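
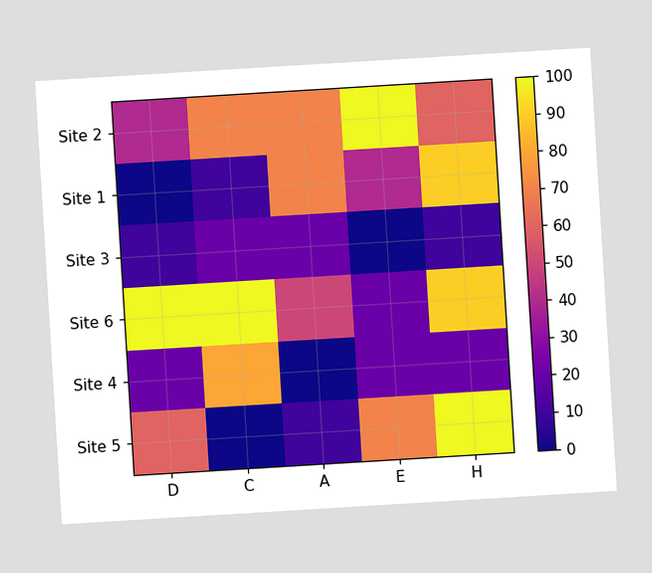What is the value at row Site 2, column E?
The chart is tilted about 3° counter-clockwise. Matching cell (Site 2, E) against the colorbar gives 100.

100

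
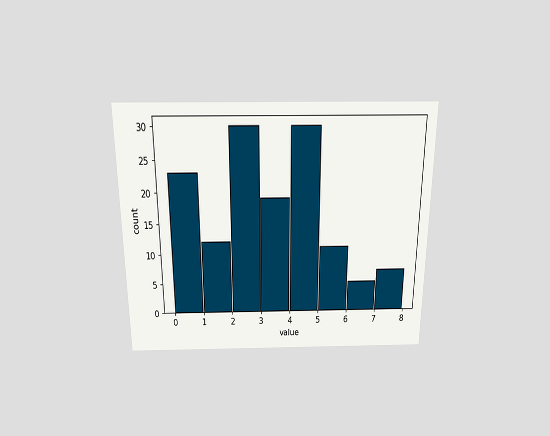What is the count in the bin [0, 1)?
The chart is viewed slightly from above. The [0, 1) bin has height 23.

23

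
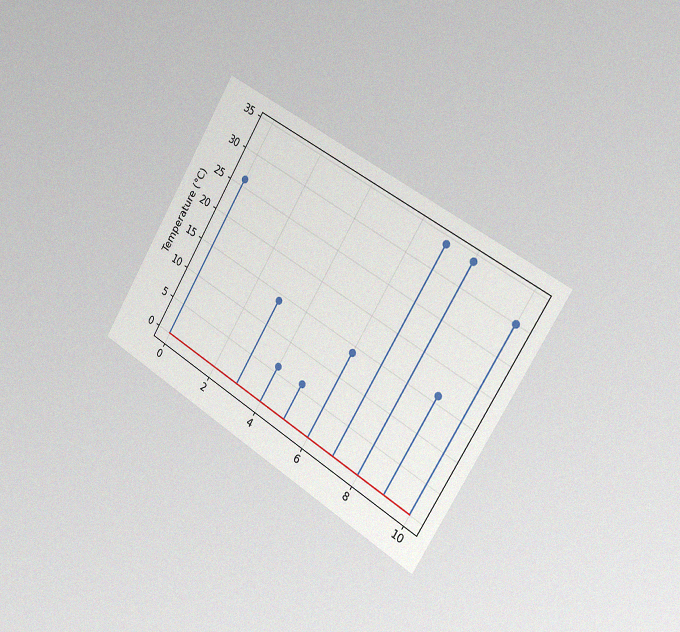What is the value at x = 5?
6°C

The chart is tilted about 31° clockwise and viewed slightly from the right, with some photo noise. The stem at x=5 reaches 6°C.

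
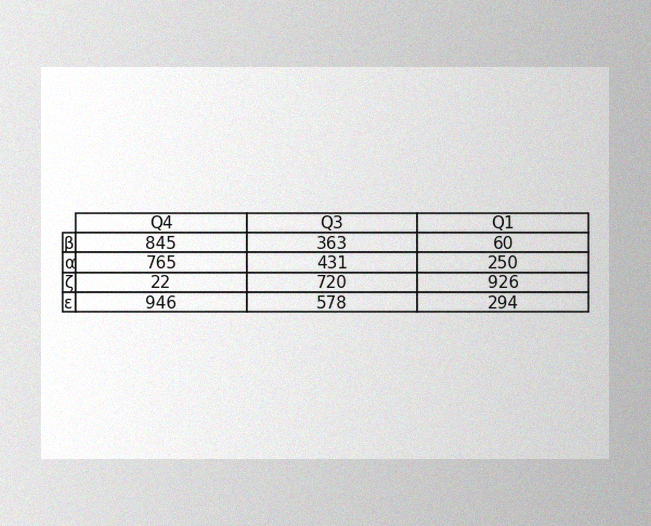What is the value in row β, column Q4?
845

The image has some photo noise and uneven lighting. The (β, Q4) cell reads 845.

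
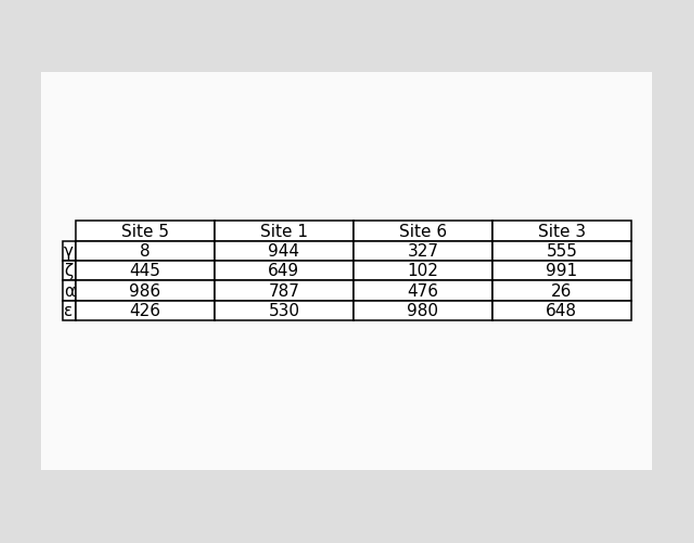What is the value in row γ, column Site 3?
The (γ, Site 3) cell reads 555.

555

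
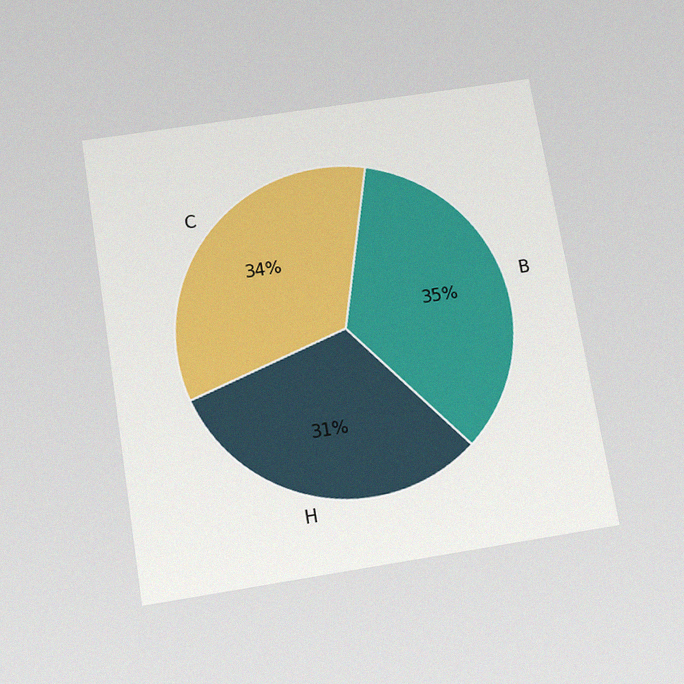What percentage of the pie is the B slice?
The chart is tilted about 9° counter-clockwise and viewed slightly from below, with some photo noise. The B slice takes up 35% of the pie.

35%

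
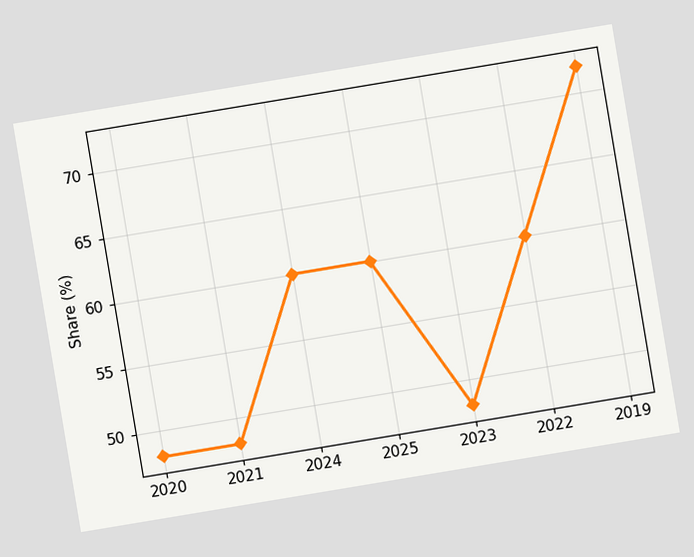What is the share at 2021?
The chart is tilted about 9° counter-clockwise. At 2021, the line is at 48%.

48%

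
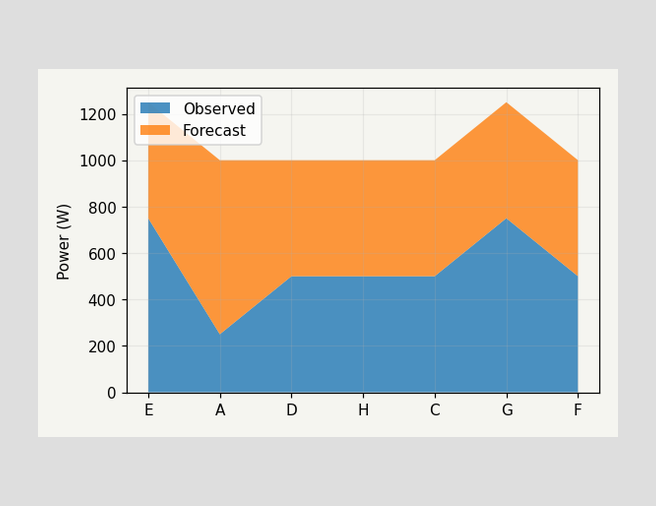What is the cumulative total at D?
The stacked total at D reaches 1000W.

1000W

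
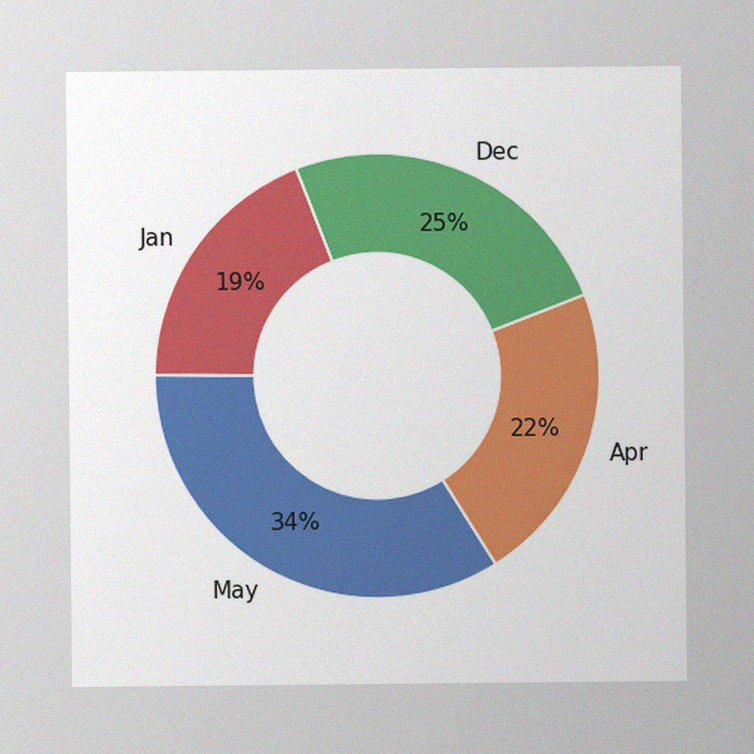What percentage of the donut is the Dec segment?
The image has some photo noise and uneven lighting. The Dec segment takes up 25% of the ring.

25%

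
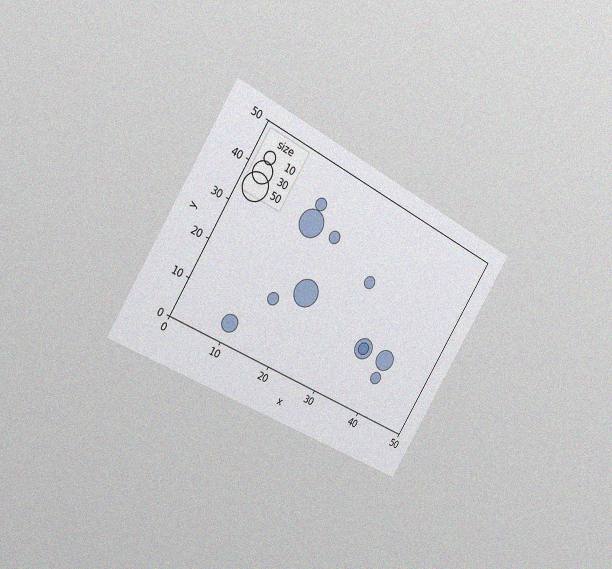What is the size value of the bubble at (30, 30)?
10

The chart is tilted about 32° clockwise and viewed slightly from the left, with some photo noise. Matching the bubble at (30, 30) against the size legend gives 10.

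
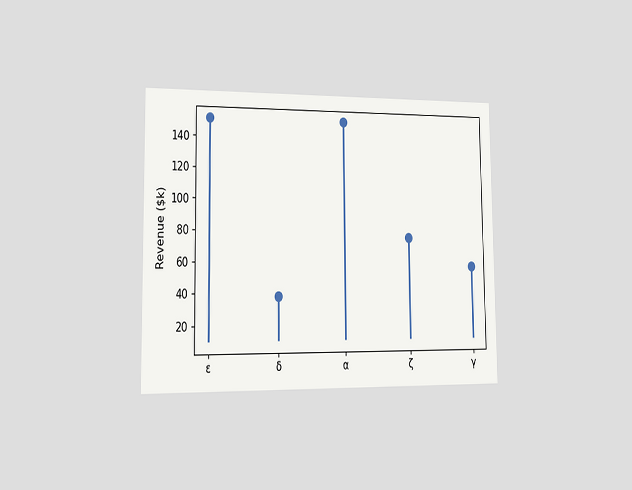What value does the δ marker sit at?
The chart is viewed slightly from the left. The δ marker sits at $38k.

$38k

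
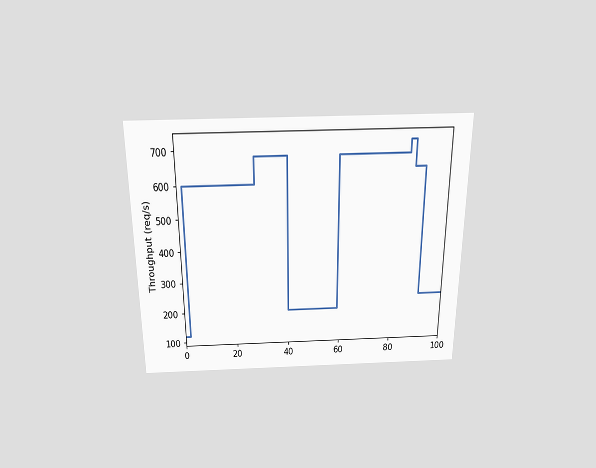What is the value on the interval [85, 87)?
The chart is viewed slightly from above. On [85, 87) the step sits at 720req/s.

720req/s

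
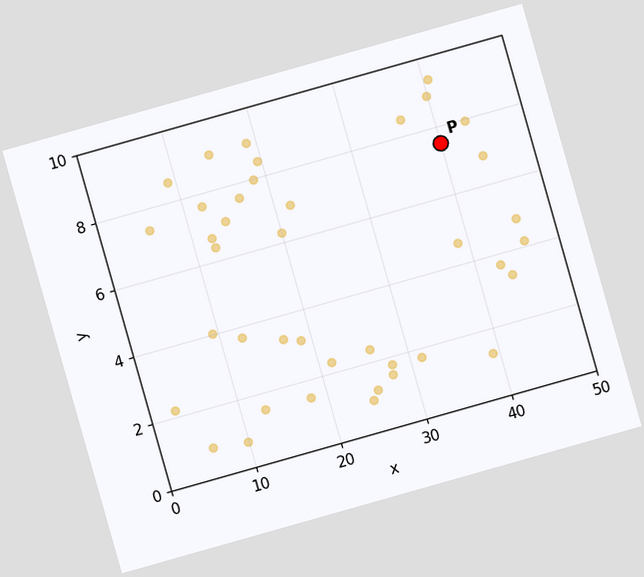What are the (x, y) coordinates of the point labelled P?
(40, 7.5)

The chart is tilted about 16° counter-clockwise. Following the gridlines from P to each axis, P sits at (40, 7.5).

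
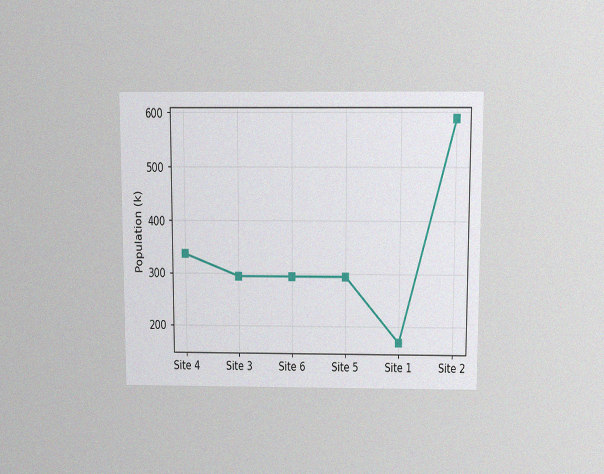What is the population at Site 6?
The chart is viewed slightly from above, with some photo noise. At Site 6, the line is at 294k.

294k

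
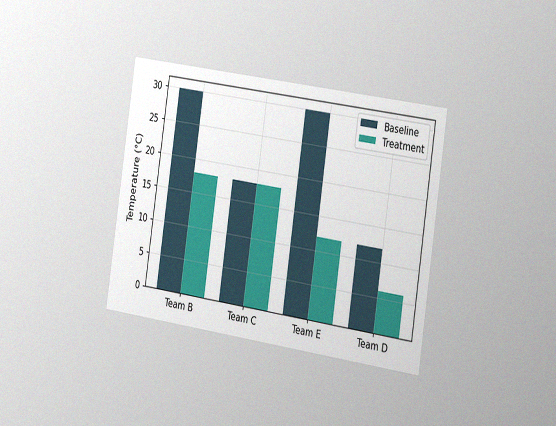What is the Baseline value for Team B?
30°C

The chart is tilted about 8° clockwise and viewed slightly from the right, with some photo noise. The Baseline bar at Team B reaches 30°C on the y-axis.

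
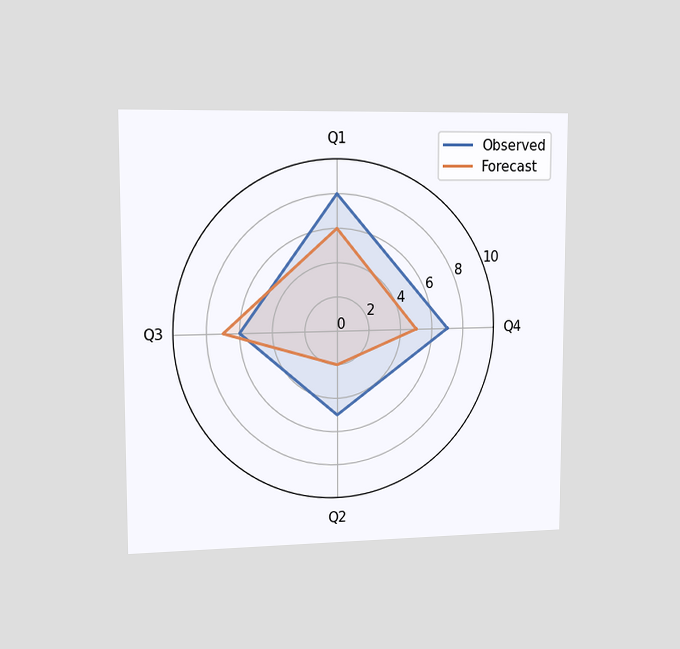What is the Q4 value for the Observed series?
The chart is viewed slightly from the left. On the Q4 axis, Observed reaches 7.

7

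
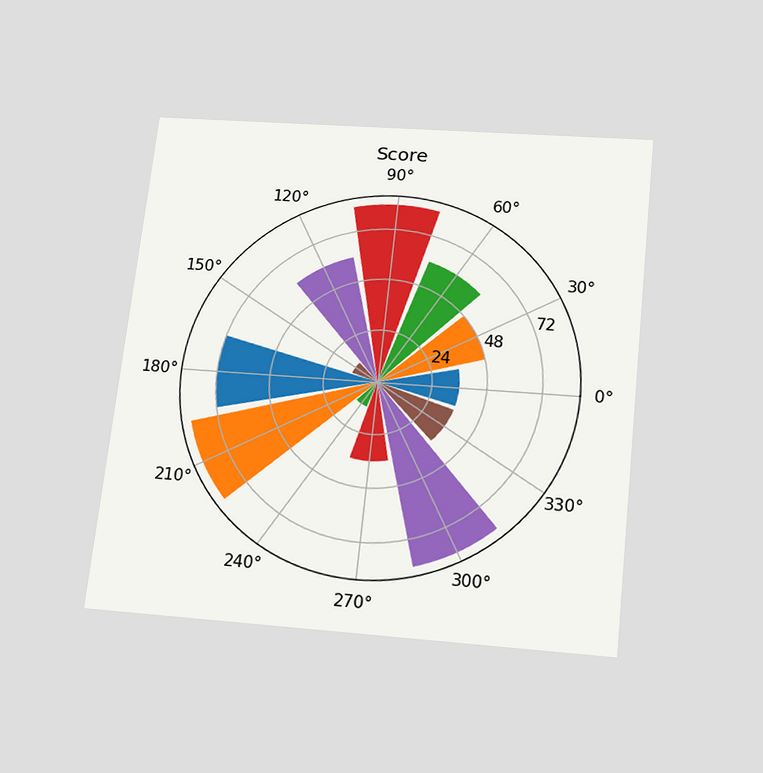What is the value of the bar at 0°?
The chart is tilted about 6° clockwise and viewed slightly from below. The bar at 0° reaches 36 on the radial axis.

36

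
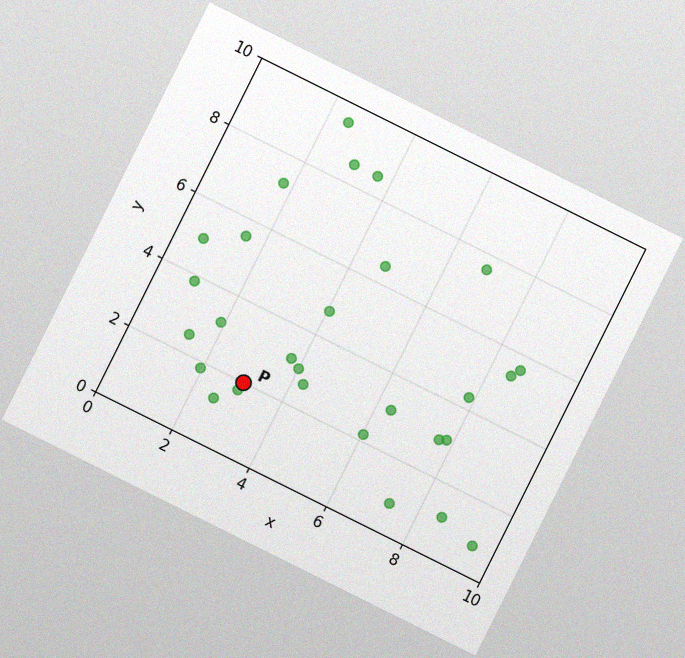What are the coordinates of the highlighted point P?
(3, 2)

The chart is tilted about 26° clockwise, with some photo noise. Following the gridlines from P to each axis, P sits at (3, 2).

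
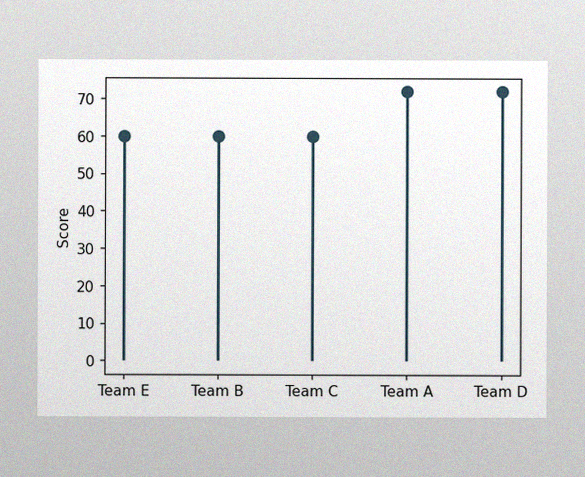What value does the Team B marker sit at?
60

The image has some photo noise and uneven lighting. The Team B marker sits at 60.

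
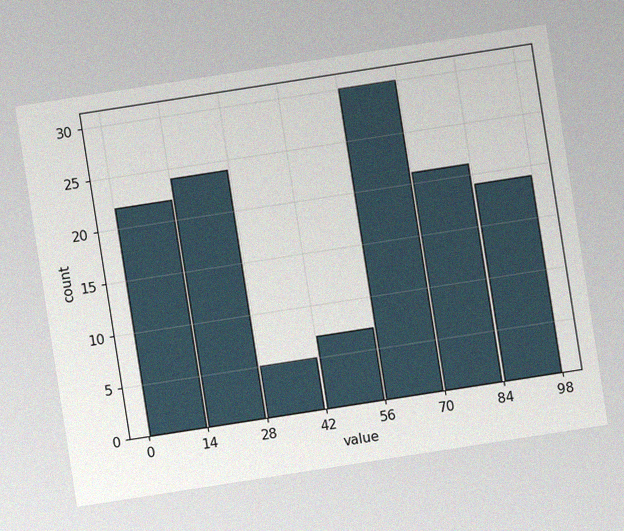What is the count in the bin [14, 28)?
The chart is tilted about 9° counter-clockwise, with some photo noise. The [14, 28) bin has height 24.

24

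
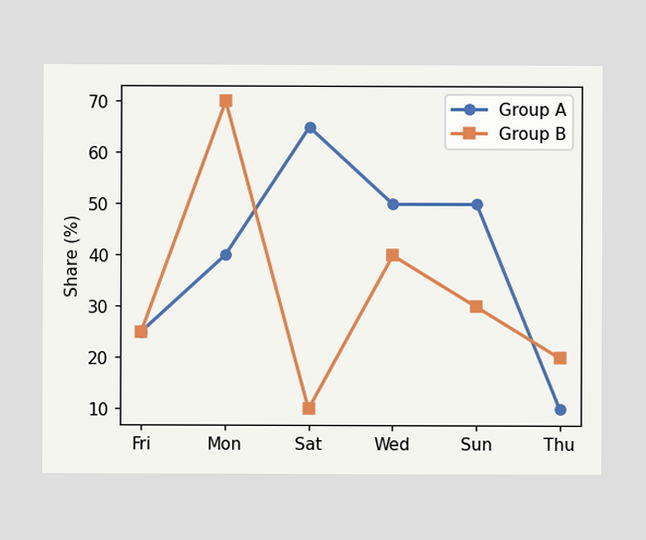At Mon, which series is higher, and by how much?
At Mon, Group B sits above the other line by 30%.

Group B, by 30%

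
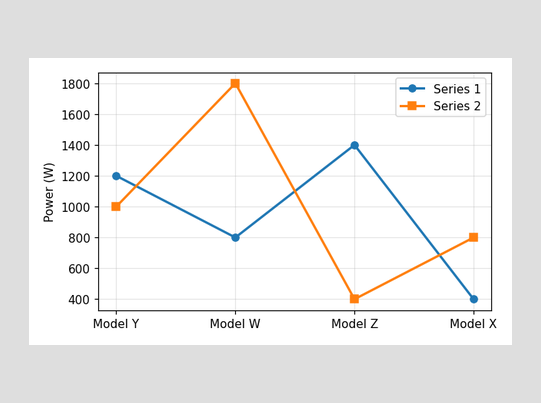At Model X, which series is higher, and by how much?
At Model X, Series 2 sits above the other line by 400W.

Series 2, by 400W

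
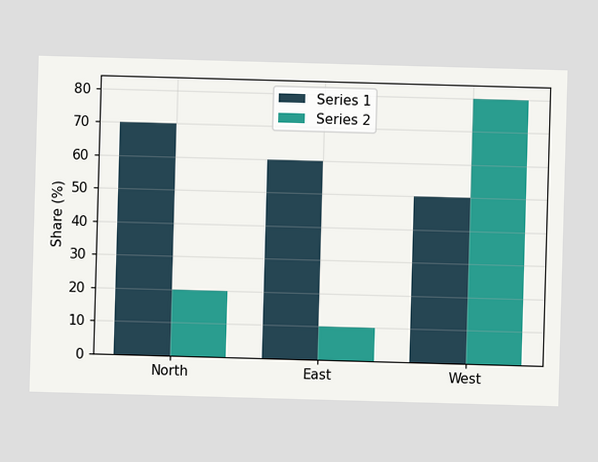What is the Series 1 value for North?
The Series 1 bar at North reaches 70% on the y-axis.

70%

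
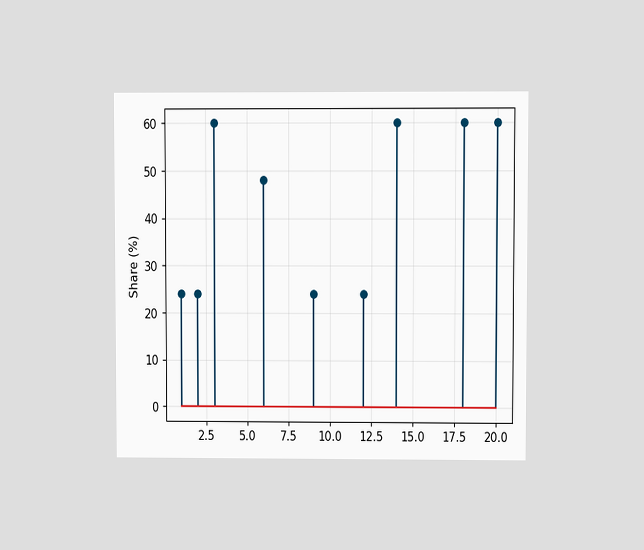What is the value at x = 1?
The chart is viewed at a slight angle. The stem at x=1 reaches 24%.

24%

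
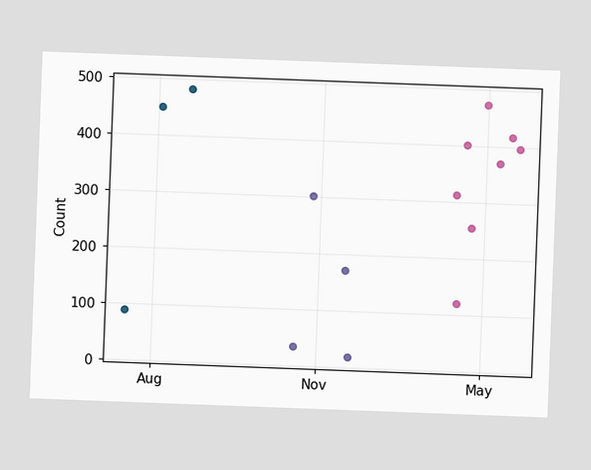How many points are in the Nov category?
4

The chart is tilted about 2° clockwise. Counting the markers in the Nov column gives 4.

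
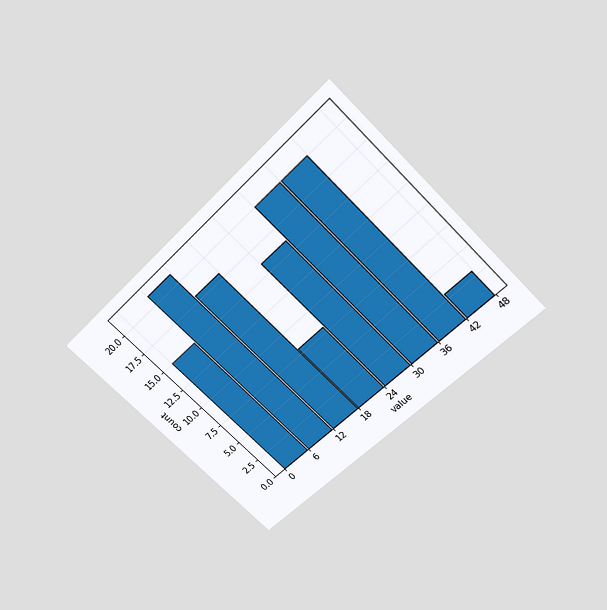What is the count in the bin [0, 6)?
15

The chart is tilted about 45° counter-clockwise and viewed slightly from above. The [0, 6) bin has height 15.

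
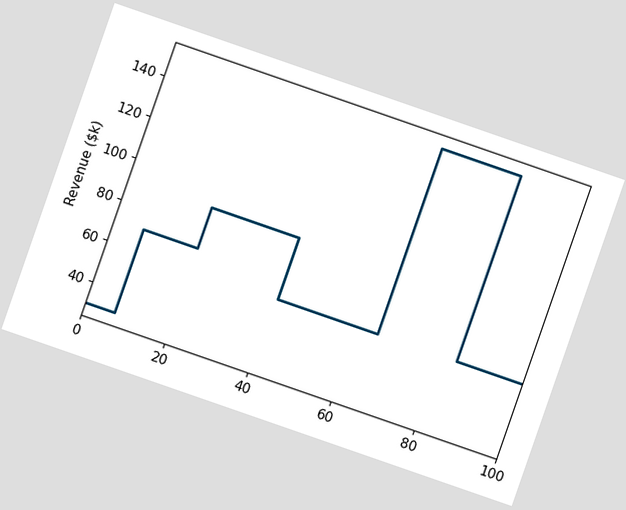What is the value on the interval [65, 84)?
The chart is tilted about 19° clockwise. On [65, 84) the step sits at $150k.

$150k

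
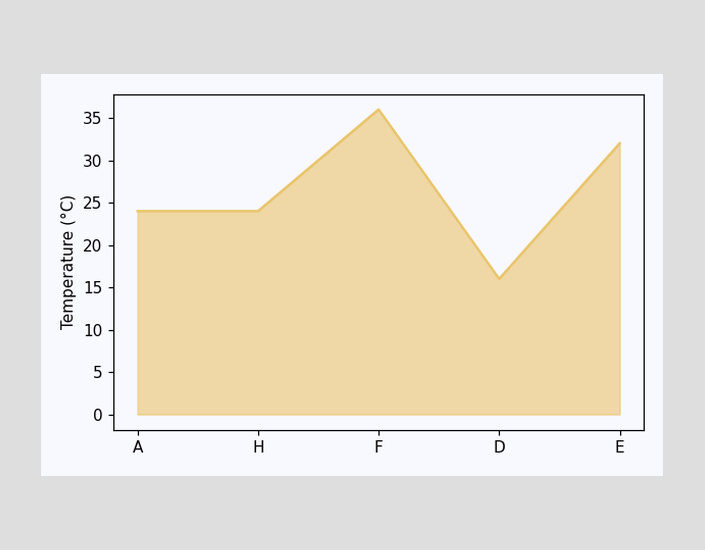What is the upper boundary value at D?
At D the upper boundary is at 16°C.

16°C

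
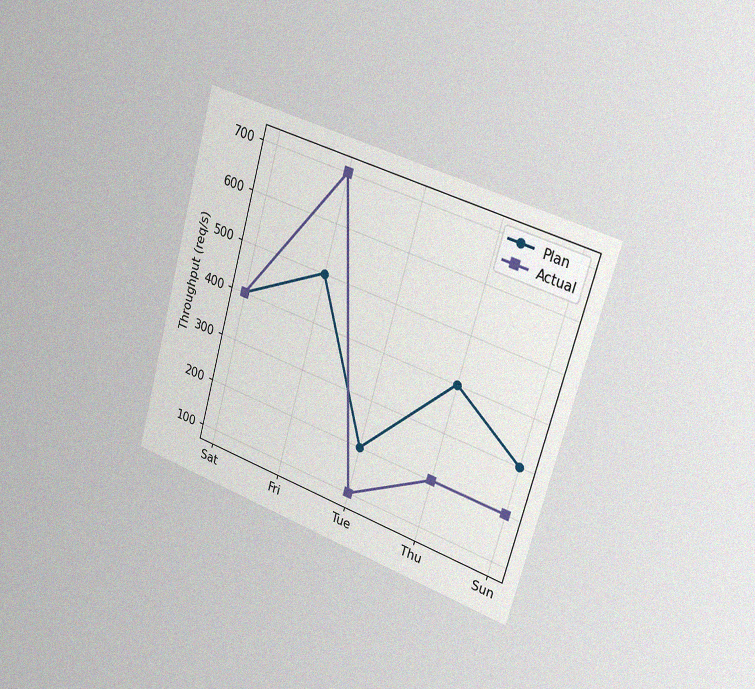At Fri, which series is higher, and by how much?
Actual, by 200req/s

The chart is tilted about 16° clockwise and viewed slightly from the right, with some photo noise. At Fri, Actual sits above the other line by 200req/s.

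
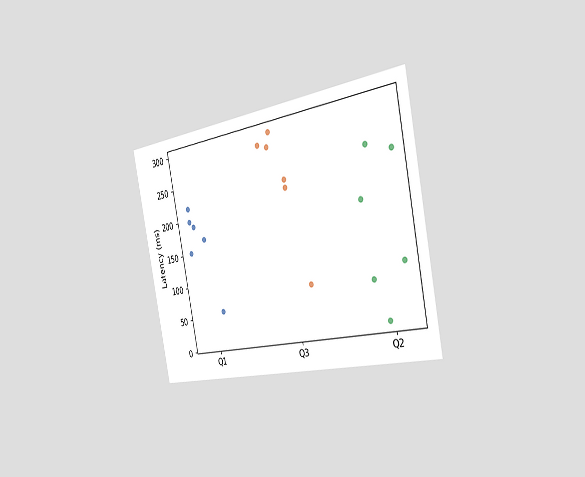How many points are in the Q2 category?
6

The chart is tilted about 11° counter-clockwise and viewed slightly from the right. Counting the markers in the Q2 column gives 6.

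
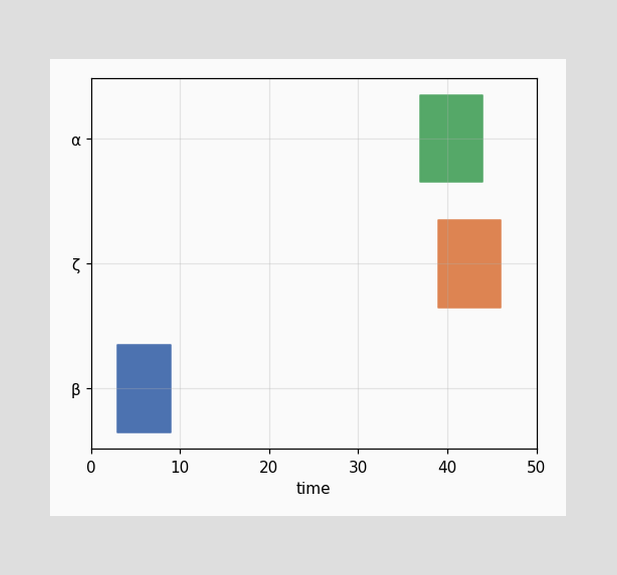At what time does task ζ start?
39

The ζ bar begins at t=39.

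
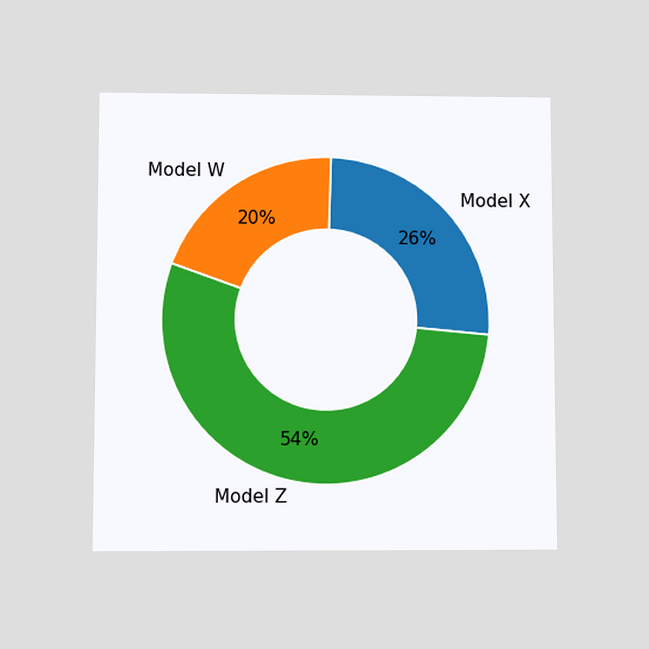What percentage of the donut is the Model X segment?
26%

The chart is viewed slightly from below. The Model X segment takes up 26% of the ring.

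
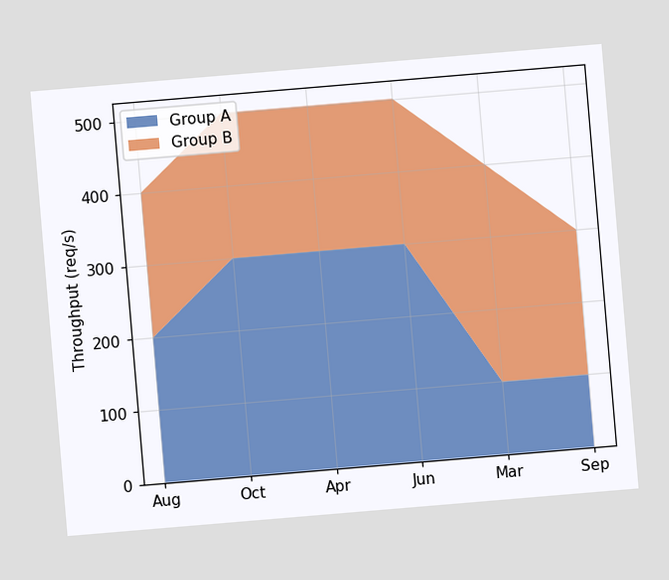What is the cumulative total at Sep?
The chart is tilted about 5° counter-clockwise. The stacked total at Sep reaches 300req/s.

300req/s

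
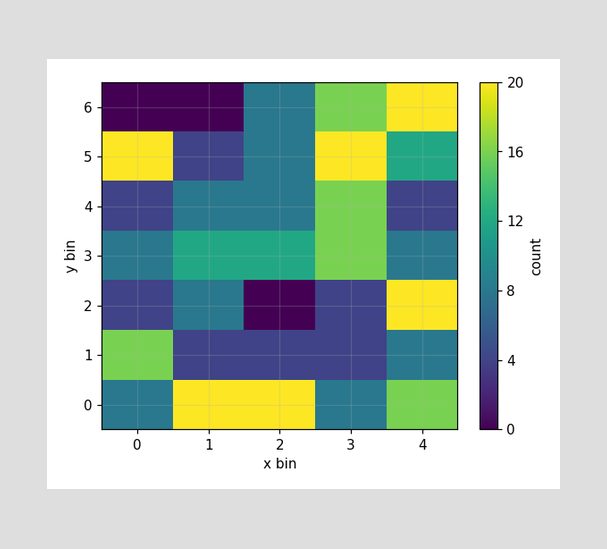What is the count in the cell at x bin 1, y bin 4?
8

Matching the cell (1, 4) against the colorbar gives 8.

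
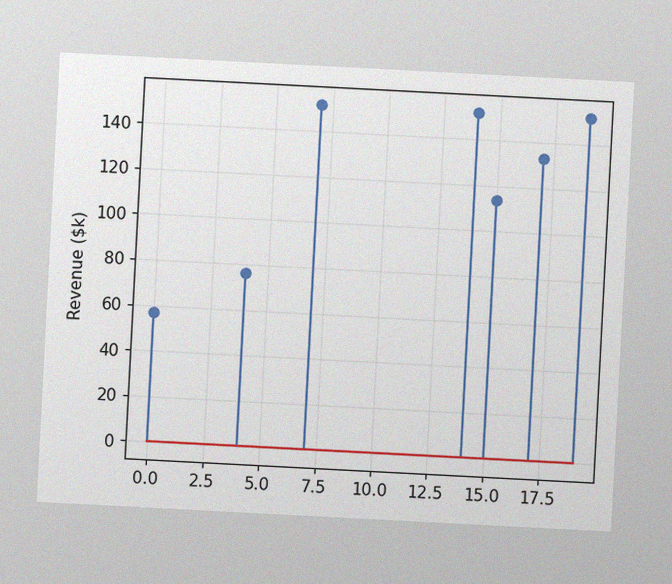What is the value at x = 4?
$76k

The chart is tilted about 3° clockwise, with some photo noise. The stem at x=4 reaches $76k.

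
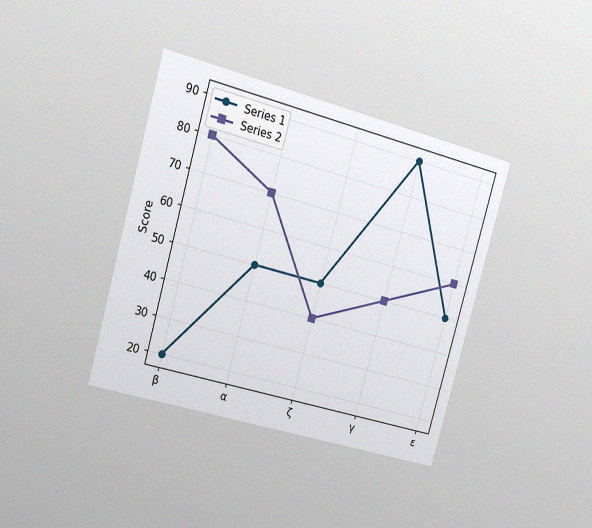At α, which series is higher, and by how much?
Series 2, by 20

The chart is tilted about 16° clockwise and viewed slightly from the left, with some photo noise. At α, Series 2 sits above the other line by 20.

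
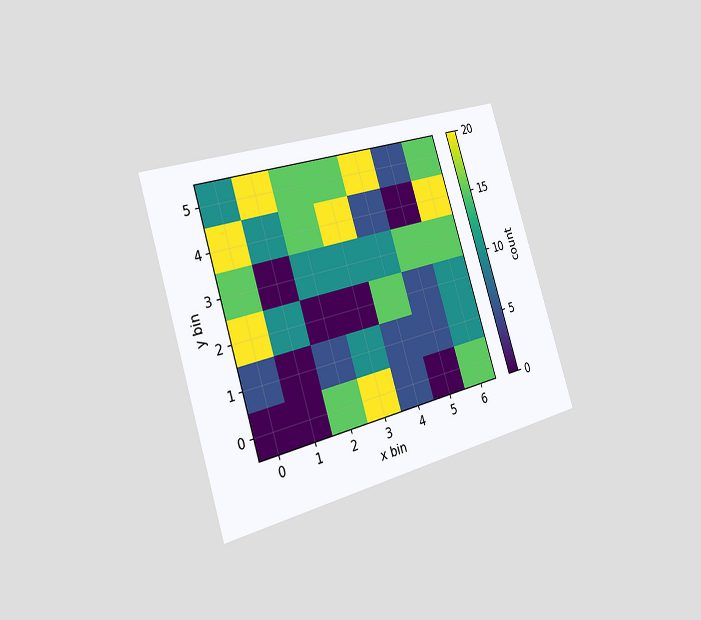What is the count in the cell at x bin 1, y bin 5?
The chart is tilted about 17° counter-clockwise and viewed slightly from the left. Matching the cell (1, 5) against the colorbar gives 20.

20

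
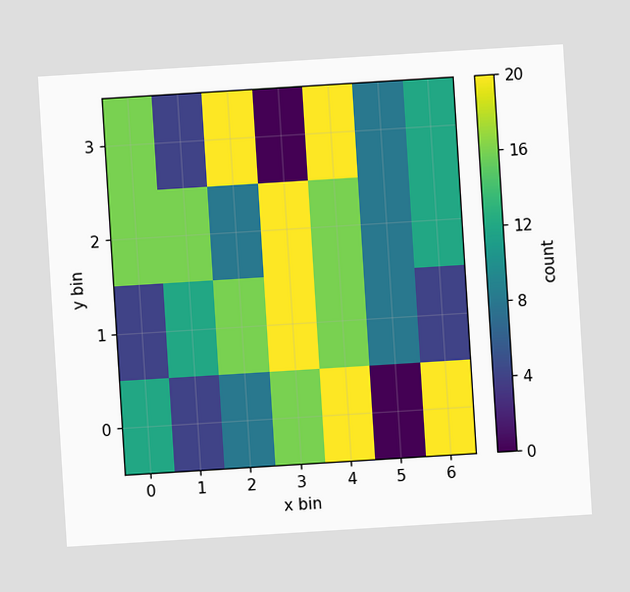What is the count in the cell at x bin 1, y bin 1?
The chart is tilted about 4° counter-clockwise. Matching the cell (1, 1) against the colorbar gives 12.

12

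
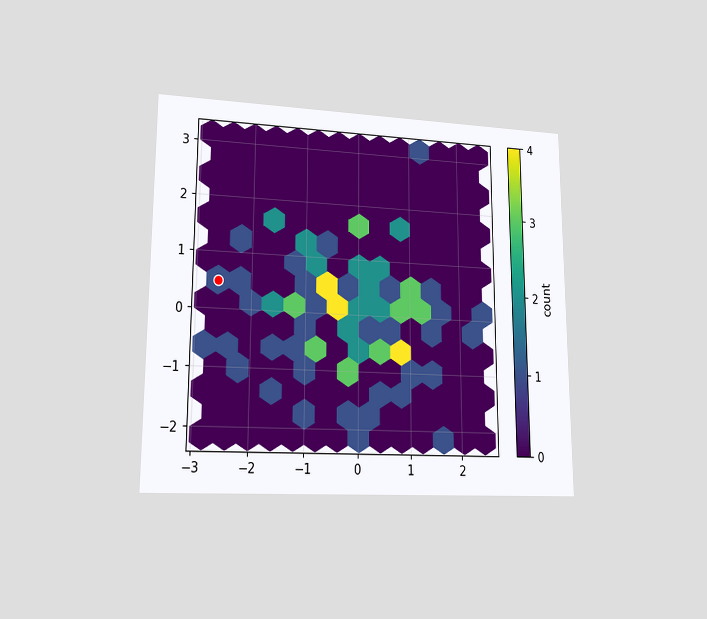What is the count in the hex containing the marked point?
The chart is viewed at a slight angle. The marked hex reads 1 on the colorbar.

1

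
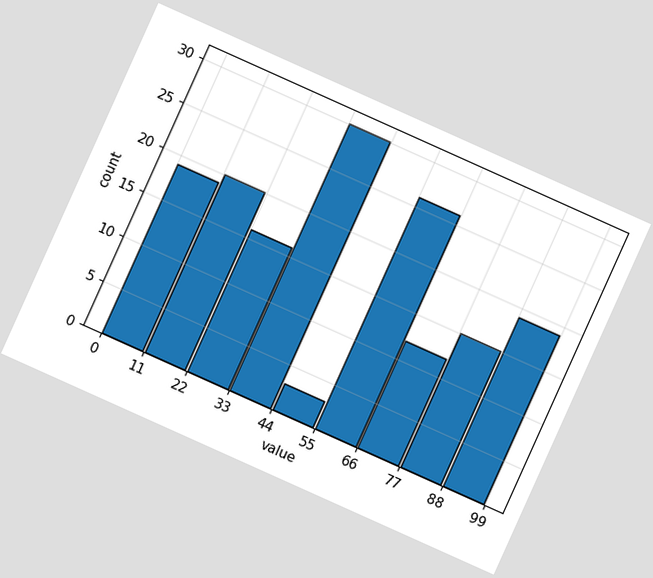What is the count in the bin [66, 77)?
12

The chart is tilted about 24° clockwise. The [66, 77) bin has height 12.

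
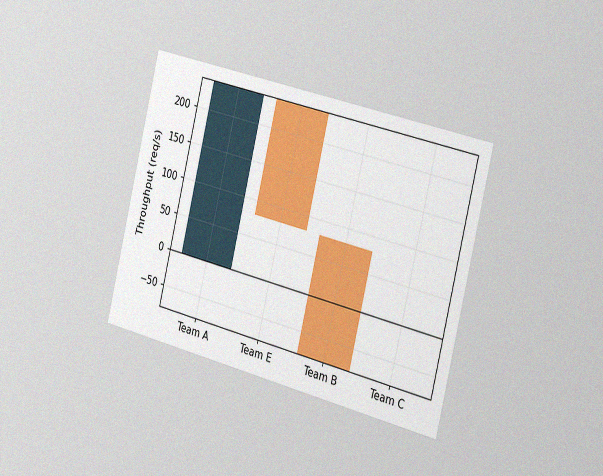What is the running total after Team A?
240req/s

The chart is tilted about 14° clockwise and viewed slightly from the right, with some photo noise. After Team A the running total reaches 240req/s.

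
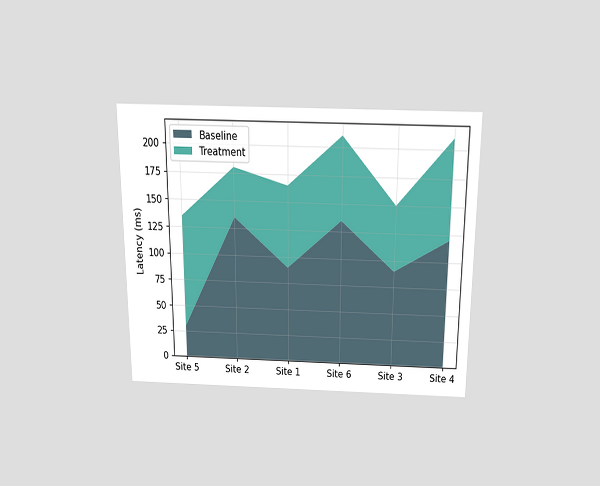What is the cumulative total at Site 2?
180ms

The chart is viewed slightly from above. The stacked total at Site 2 reaches 180ms.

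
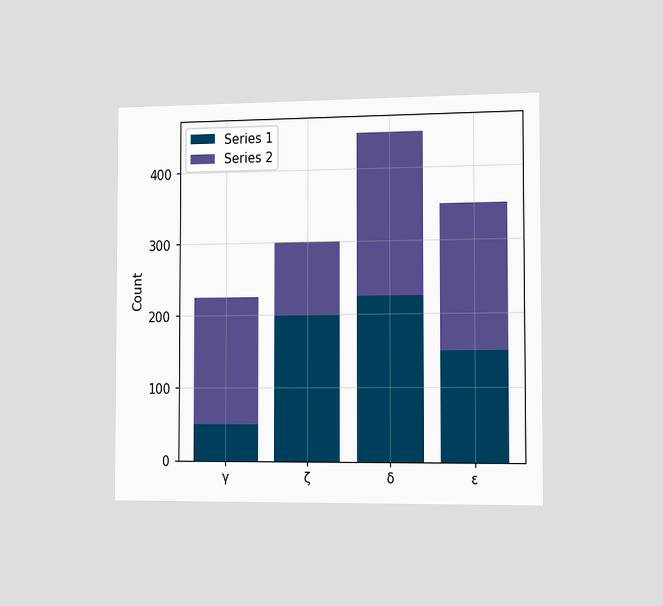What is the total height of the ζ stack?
The chart is viewed slightly from the right. The ζ stack's top reaches 300 on the y-axis.

300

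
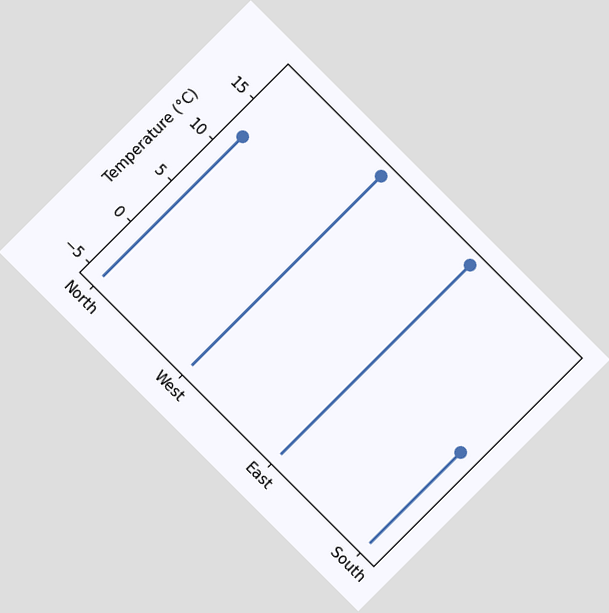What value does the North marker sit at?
12°C

The chart is tilted about 45° clockwise. The North marker sits at 12°C.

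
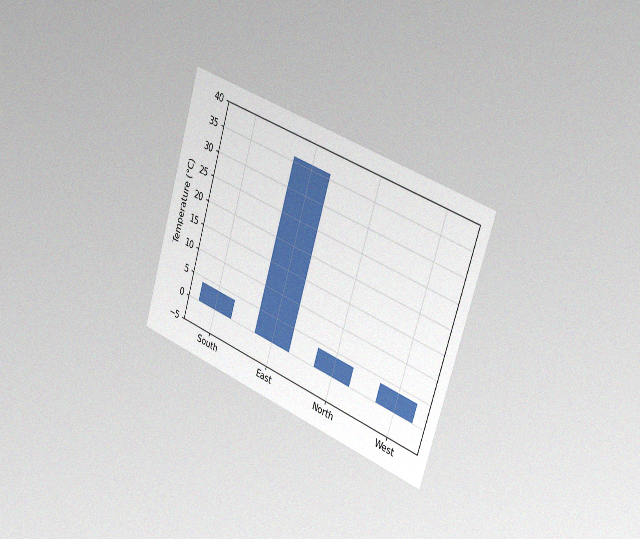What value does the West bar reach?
4°C

The chart is tilted about 17° clockwise and viewed slightly from the right, with some photo noise. Reading along the chart's y-axis, the West bar reaches 4°C.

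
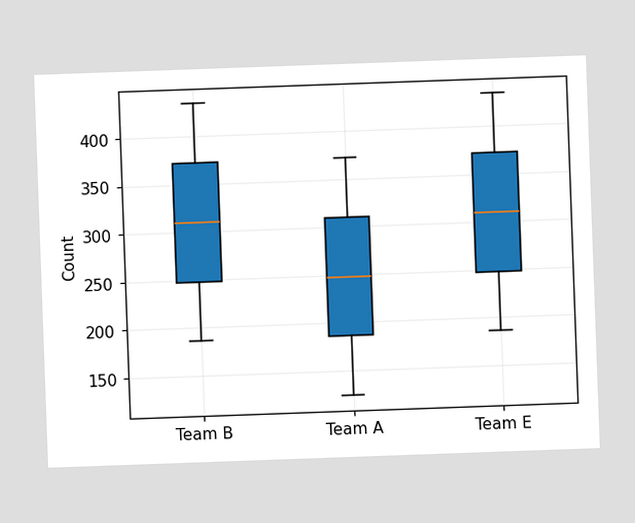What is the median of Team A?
The chart is tilted about 2° counter-clockwise. The median line in the Team A box sits at 248.

248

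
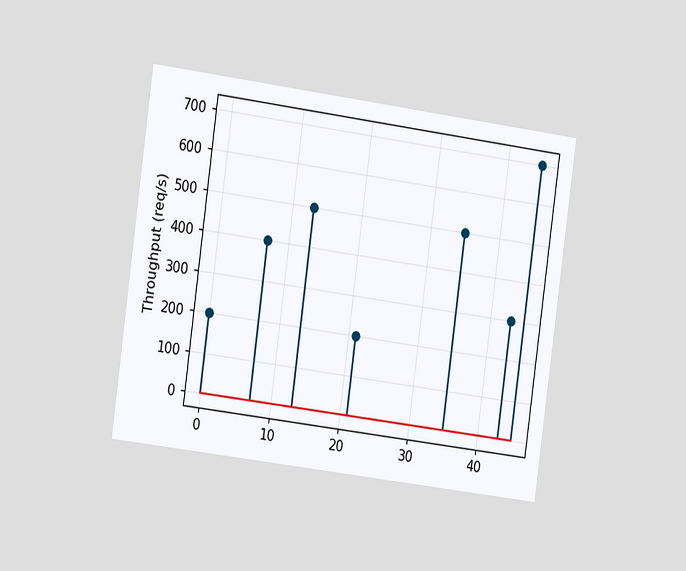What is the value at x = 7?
The chart is tilted about 8° clockwise and viewed slightly from the left. The stem at x=7 reaches 400req/s.

400req/s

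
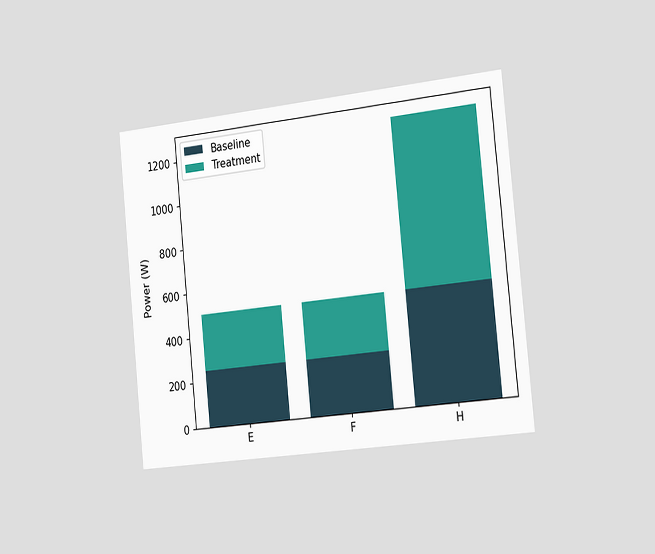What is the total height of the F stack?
500W

The chart is tilted about 6° counter-clockwise and viewed slightly from the right. The F stack's top reaches 500W on the y-axis.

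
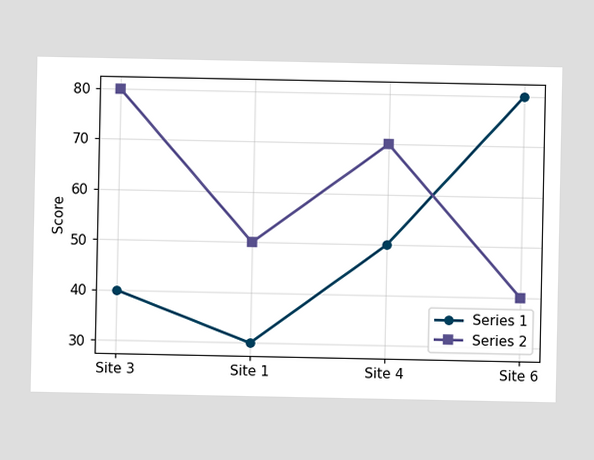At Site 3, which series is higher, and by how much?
At Site 3, Series 2 sits above the other line by 40.

Series 2, by 40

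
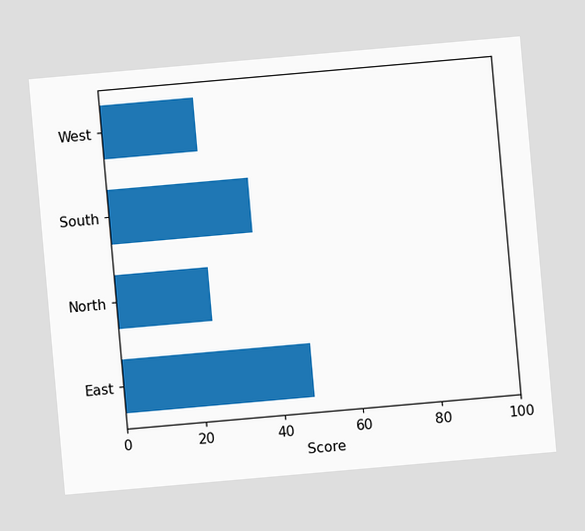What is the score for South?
36

The chart is tilted about 5° counter-clockwise. Reading along the chart's x-axis, the South bar reaches 36.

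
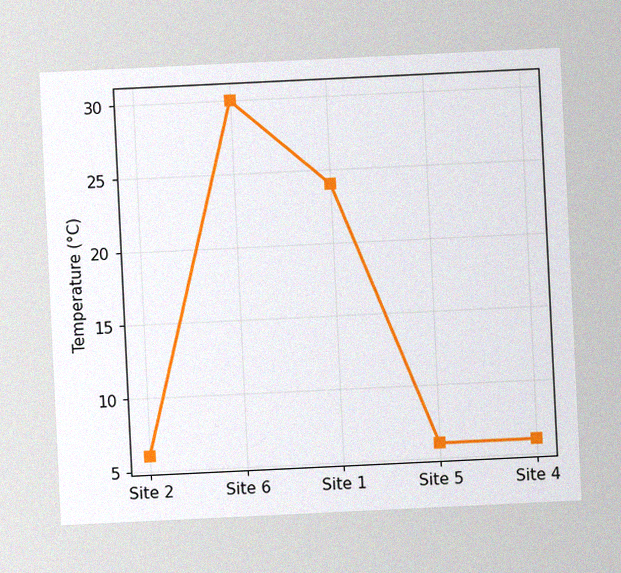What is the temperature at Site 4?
The chart is tilted about 3° counter-clockwise, with some photo noise. At Site 4, the line is at 6°C.

6°C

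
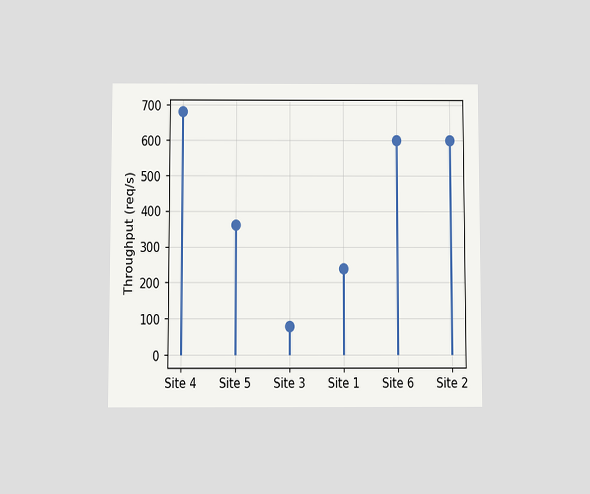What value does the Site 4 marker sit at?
The chart is viewed at a slight angle. The Site 4 marker sits at 680req/s.

680req/s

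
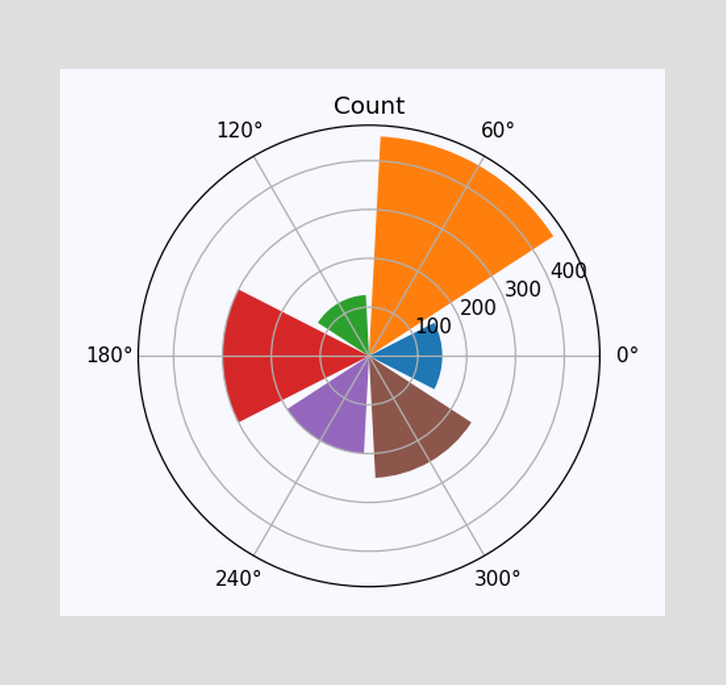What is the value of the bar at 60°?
450

The bar at 60° reaches 450 on the radial axis.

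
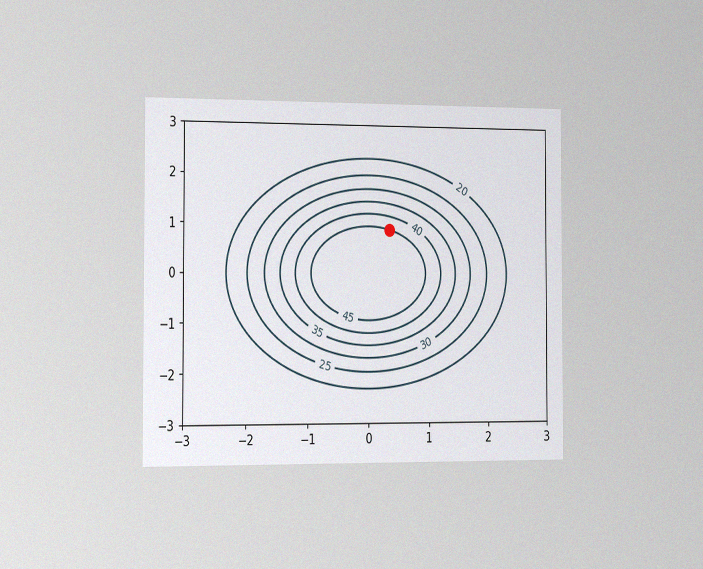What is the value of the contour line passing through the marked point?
The chart is viewed slightly from the left, with some photo noise. The marked point sits on the contour labelled 45.

45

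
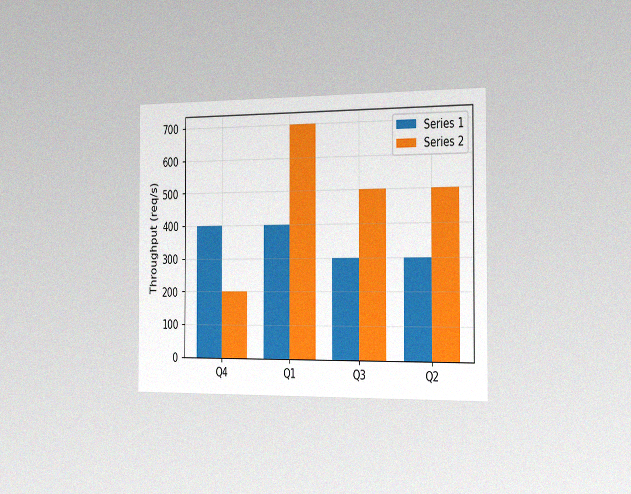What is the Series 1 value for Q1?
The chart is viewed slightly from the right, with some photo noise. The Series 1 bar at Q1 reaches 400req/s on the y-axis.

400req/s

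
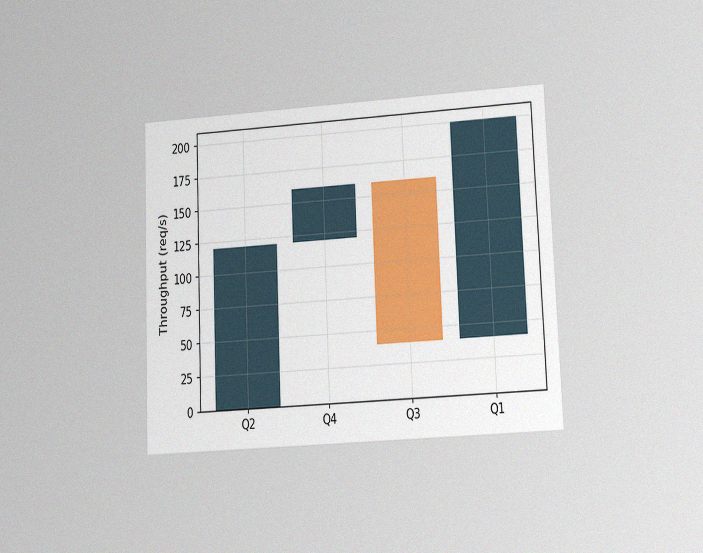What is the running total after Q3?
40req/s

The chart is tilted about 2° counter-clockwise and viewed at a slight angle, with some photo noise. After Q3 the running total reaches 40req/s.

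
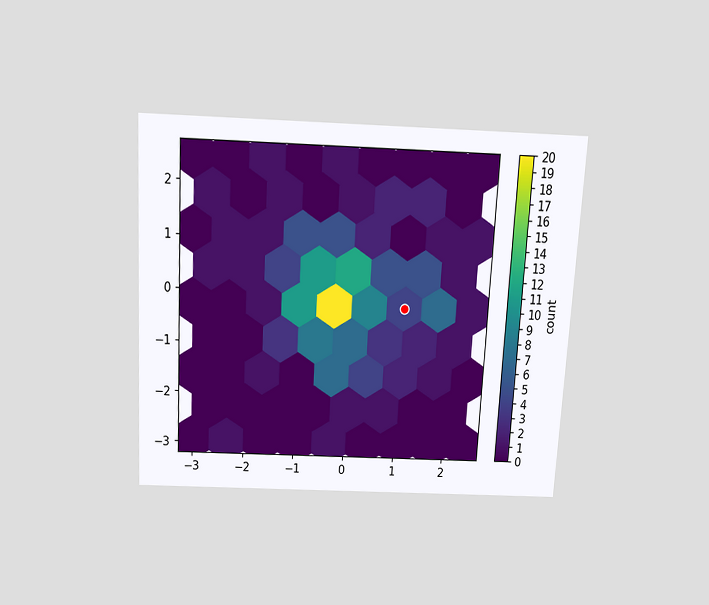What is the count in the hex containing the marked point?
4

The chart is tilted about 3° clockwise and viewed slightly from above. The marked hex reads 4 on the colorbar.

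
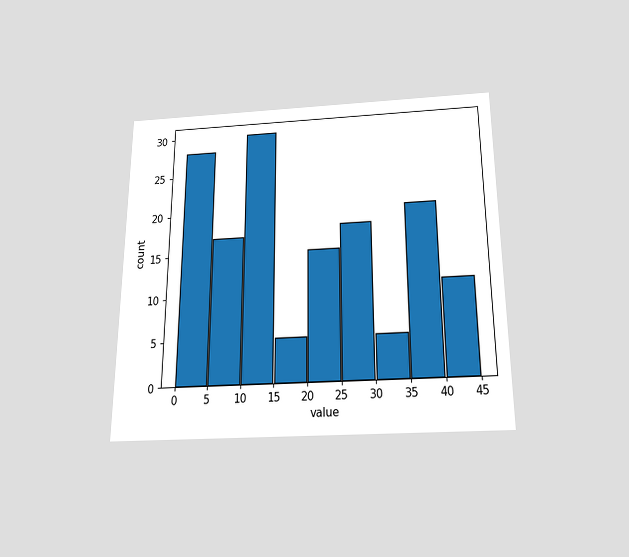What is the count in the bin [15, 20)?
5

The chart is viewed slightly from below. The [15, 20) bin has height 5.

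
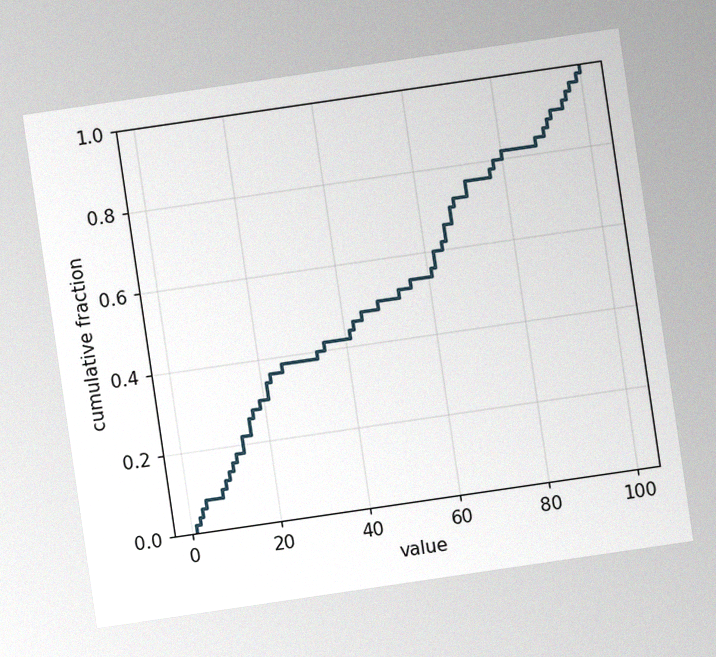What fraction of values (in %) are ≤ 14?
22%

The chart is tilted about 8° counter-clockwise, with some photo noise. At x=14 the ECDF step is at 22%.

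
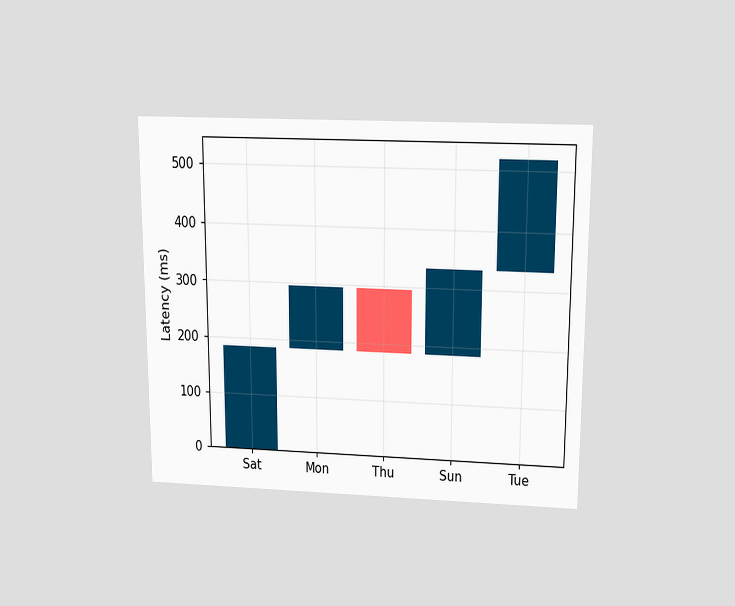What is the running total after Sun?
The chart is viewed slightly from above. After Sun the running total reaches 333ms.

333ms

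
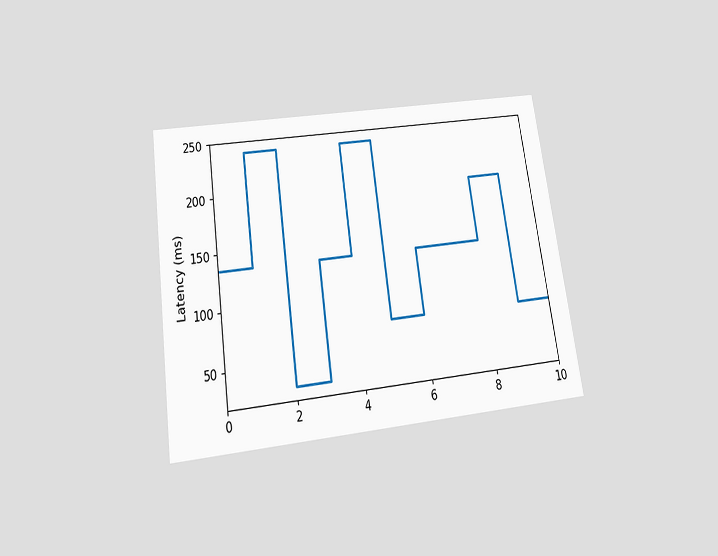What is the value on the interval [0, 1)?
The chart is tilted about 8° counter-clockwise and viewed slightly from below. On [0, 1) the step sits at 135ms.

135ms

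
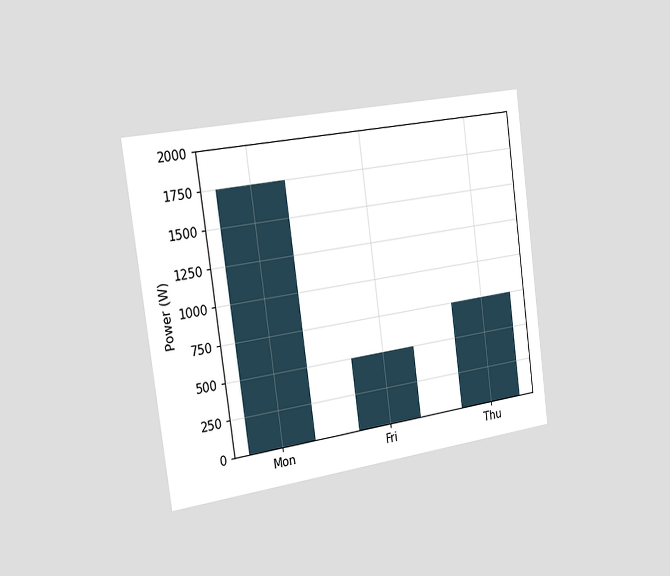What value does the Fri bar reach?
500W

The chart is tilted about 8° counter-clockwise and viewed slightly from the left. Reading along the chart's y-axis, the Fri bar reaches 500W.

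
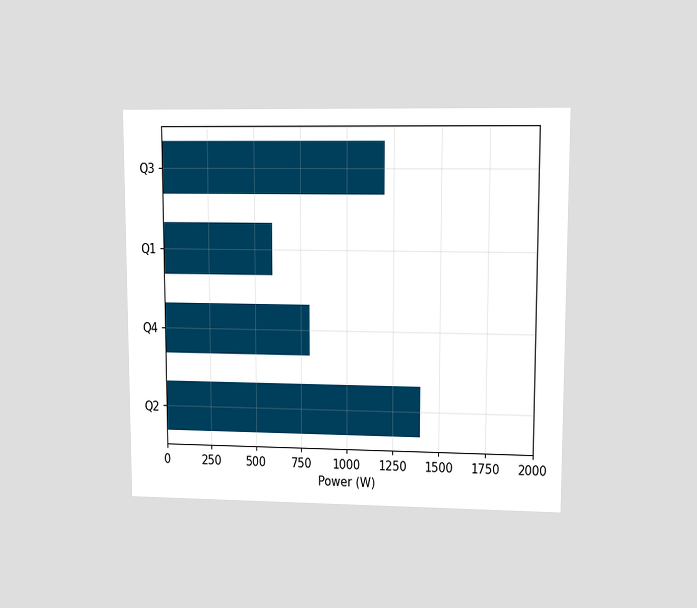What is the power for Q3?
1200W

The chart is viewed at a slight angle. Reading along the chart's x-axis, the Q3 bar reaches 1200W.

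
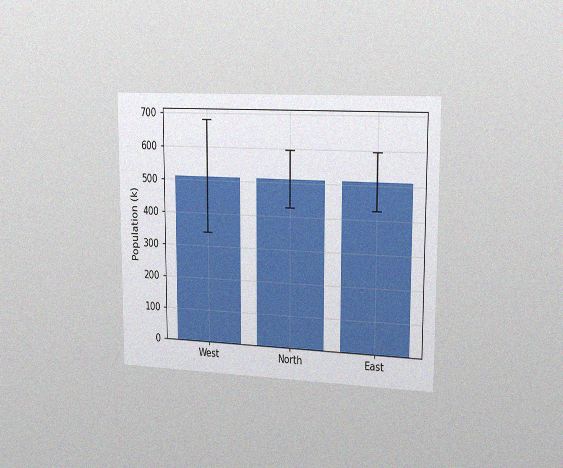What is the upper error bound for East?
The chart is viewed slightly from the right, with some photo noise. The East bar's upper whisker reaches 595k.

595k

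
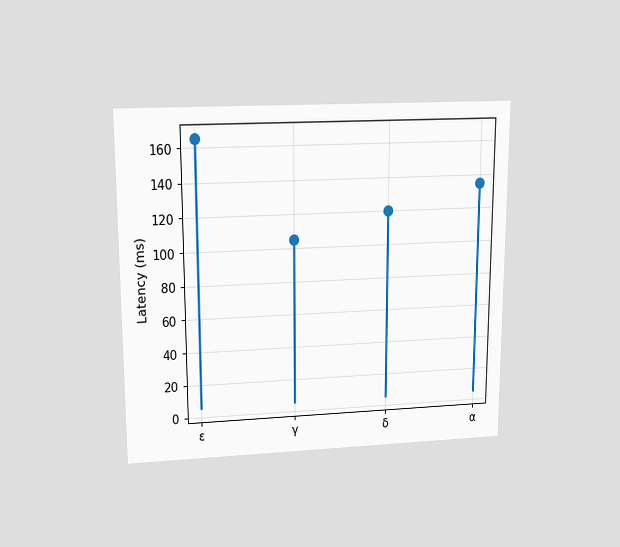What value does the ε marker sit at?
165ms

The chart is viewed slightly from above. The ε marker sits at 165ms.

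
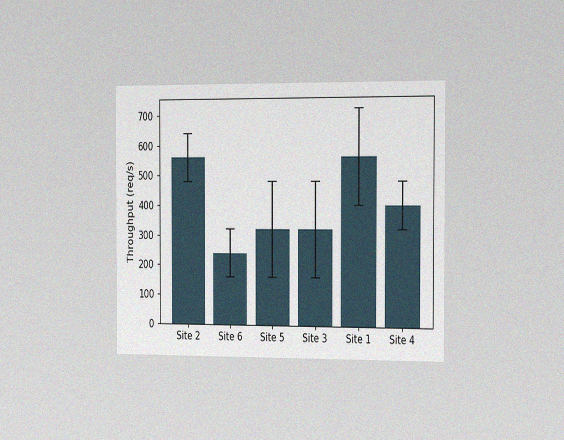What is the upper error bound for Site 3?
480req/s

The chart is viewed slightly from the right, with some photo noise. The Site 3 bar's upper whisker reaches 480req/s.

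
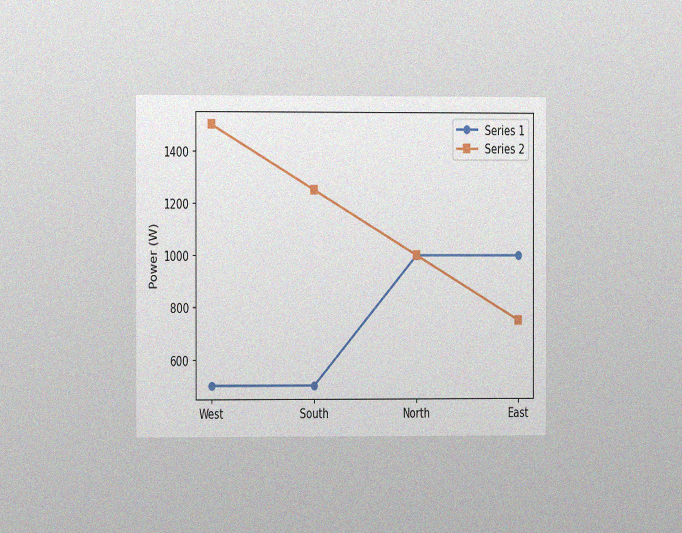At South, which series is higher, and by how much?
The chart is viewed at a slight angle, with some photo noise. At South, Series 2 sits above the other line by 750W.

Series 2, by 750W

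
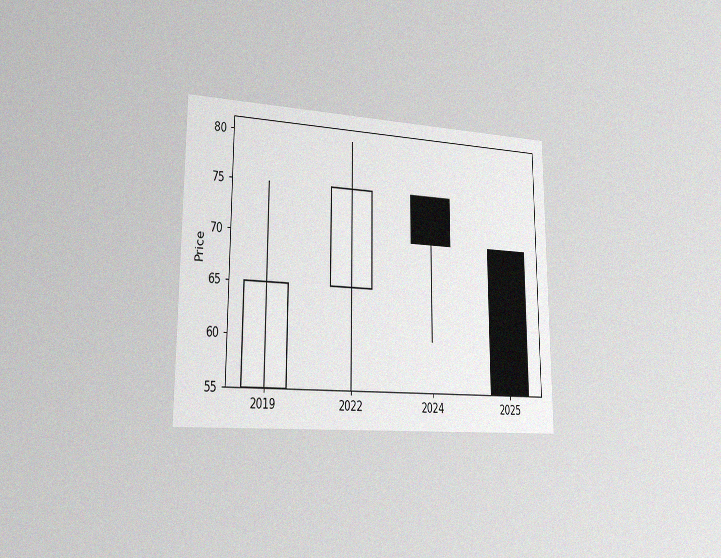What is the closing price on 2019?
The chart is viewed slightly from the left, with some photo noise. The 2019 candle closes at 65.

65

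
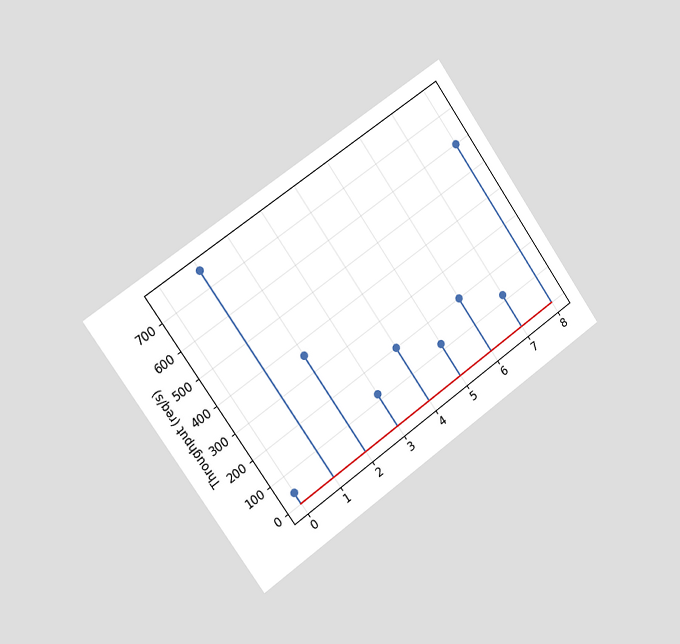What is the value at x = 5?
The chart is tilted about 35° counter-clockwise and viewed slightly from the left. The stem at x=5 reaches 120req/s.

120req/s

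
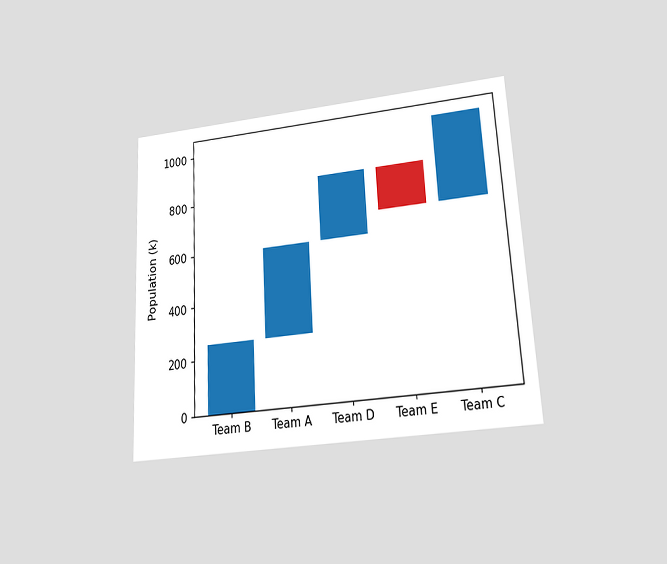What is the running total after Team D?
850k

The chart is tilted about 3° counter-clockwise and viewed slightly from below. After Team D the running total reaches 850k.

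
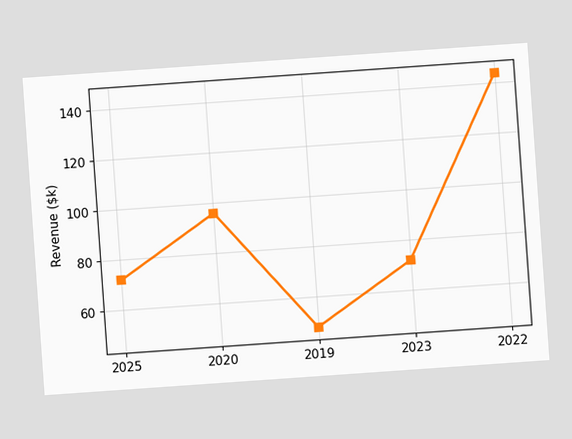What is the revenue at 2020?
$96k

The chart is tilted about 4° counter-clockwise. At 2020, the line is at $96k.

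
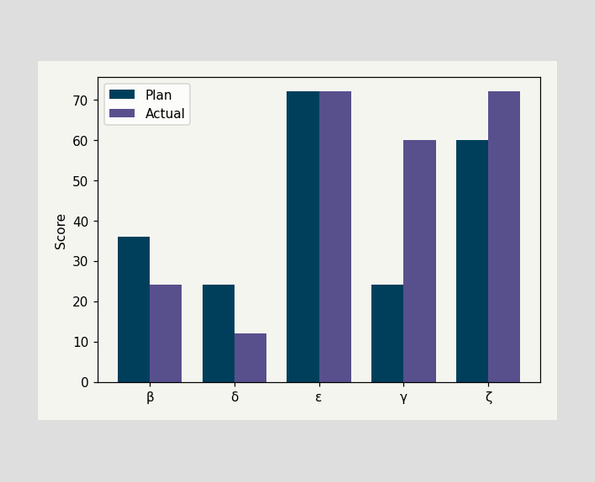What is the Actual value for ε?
72

The Actual bar at ε reaches 72 on the y-axis.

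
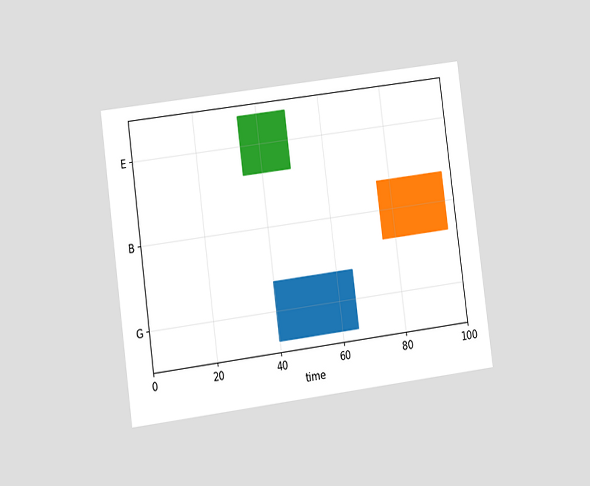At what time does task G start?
40

The chart is tilted about 8° counter-clockwise and viewed at a slight angle. The G bar begins at t=40.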